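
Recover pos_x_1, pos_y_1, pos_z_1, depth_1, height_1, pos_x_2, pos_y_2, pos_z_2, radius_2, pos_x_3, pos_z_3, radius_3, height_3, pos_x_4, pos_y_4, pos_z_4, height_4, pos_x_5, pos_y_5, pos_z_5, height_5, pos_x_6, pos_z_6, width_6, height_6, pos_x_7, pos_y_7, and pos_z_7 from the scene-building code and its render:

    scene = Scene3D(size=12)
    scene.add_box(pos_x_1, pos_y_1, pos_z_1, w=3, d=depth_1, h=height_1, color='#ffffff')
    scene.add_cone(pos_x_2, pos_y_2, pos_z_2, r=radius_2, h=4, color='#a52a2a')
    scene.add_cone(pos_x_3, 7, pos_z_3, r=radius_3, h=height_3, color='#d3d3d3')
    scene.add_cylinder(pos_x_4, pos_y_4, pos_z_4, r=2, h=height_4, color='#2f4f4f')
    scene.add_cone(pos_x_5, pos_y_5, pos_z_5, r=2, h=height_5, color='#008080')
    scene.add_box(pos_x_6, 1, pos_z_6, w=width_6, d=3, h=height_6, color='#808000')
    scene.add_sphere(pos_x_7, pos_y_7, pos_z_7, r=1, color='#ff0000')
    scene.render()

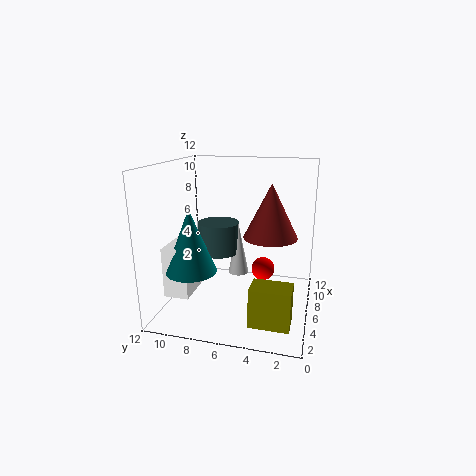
pos_x_1 = 2
pos_y_1 = 9
pos_z_1 = 2
depth_1 = 2
height_1 = 4
pos_x_2 = 4
pos_y_2 = 3
pos_z_2 = 7
radius_2 = 2
pos_x_3 = 10
pos_z_3 = 1
radius_3 = 1
height_3 = 5
pos_x_4 = 10
pos_y_4 = 9
pos_z_4 = 3
height_4 = 3
pos_x_5 = 3
pos_y_5 = 9
pos_z_5 = 4
height_5 = 5
pos_x_6 = 1
pos_z_6 = 1
width_6 = 2
height_6 = 3
pos_x_7 = 7
pos_y_7 = 4
pos_z_7 = 3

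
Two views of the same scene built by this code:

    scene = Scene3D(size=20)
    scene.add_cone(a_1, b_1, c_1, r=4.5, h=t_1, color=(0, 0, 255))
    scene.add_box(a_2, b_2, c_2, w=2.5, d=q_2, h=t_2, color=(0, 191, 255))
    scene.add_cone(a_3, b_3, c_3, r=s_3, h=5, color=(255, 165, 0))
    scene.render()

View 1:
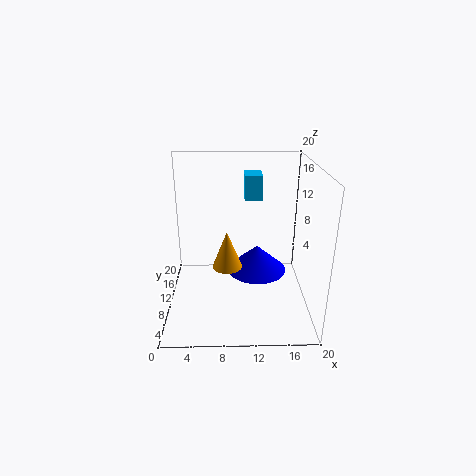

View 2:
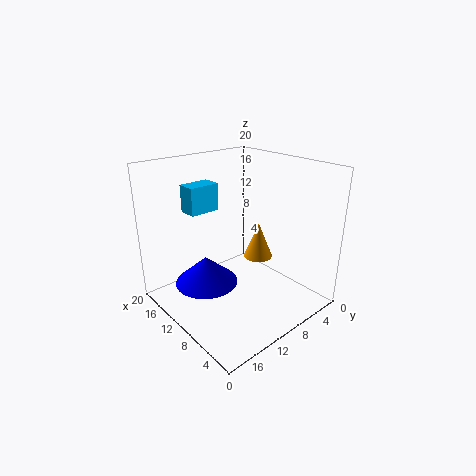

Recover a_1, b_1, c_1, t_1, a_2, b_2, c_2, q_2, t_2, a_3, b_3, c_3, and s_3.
a_1 = 13
b_1 = 13.5
c_1 = 3
t_1 = 4
a_2 = 11
b_2 = 12.5
c_2 = 14.5
q_2 = 4
t_2 = 3.5
a_3 = 8.5
b_3 = 7.5
c_3 = 7
s_3 = 2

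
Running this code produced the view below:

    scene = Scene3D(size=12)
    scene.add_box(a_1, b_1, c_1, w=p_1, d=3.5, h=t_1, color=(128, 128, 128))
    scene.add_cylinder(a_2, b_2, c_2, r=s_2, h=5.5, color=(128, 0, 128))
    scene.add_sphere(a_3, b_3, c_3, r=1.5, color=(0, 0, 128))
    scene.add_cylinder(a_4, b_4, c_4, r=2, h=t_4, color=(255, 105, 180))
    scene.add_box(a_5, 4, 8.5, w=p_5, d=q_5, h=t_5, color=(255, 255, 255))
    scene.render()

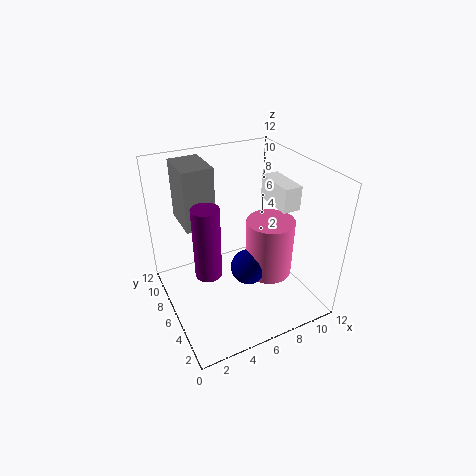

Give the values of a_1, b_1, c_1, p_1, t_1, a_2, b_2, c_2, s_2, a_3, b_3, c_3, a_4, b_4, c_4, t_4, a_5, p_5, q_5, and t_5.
a_1 = 2; b_1 = 7; c_1 = 7; p_1 = 2.5; t_1 = 5; a_2 = 2.5; b_2 = 4; c_2 = 5; s_2 = 1; a_3 = 6.5; b_3 = 5; c_3 = 3.5; a_4 = 8.5; b_4 = 5; c_4 = 2.5; t_4 = 5; a_5 = 9; p_5 = 1.5; q_5 = 3.5; t_5 = 2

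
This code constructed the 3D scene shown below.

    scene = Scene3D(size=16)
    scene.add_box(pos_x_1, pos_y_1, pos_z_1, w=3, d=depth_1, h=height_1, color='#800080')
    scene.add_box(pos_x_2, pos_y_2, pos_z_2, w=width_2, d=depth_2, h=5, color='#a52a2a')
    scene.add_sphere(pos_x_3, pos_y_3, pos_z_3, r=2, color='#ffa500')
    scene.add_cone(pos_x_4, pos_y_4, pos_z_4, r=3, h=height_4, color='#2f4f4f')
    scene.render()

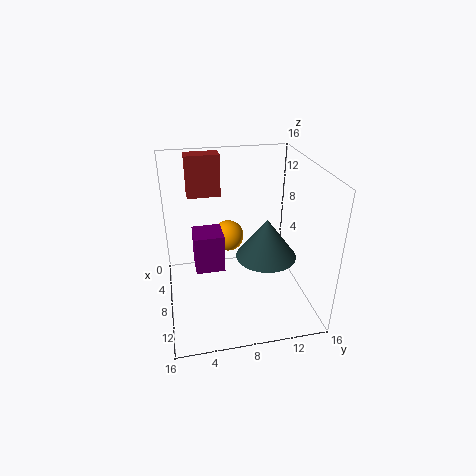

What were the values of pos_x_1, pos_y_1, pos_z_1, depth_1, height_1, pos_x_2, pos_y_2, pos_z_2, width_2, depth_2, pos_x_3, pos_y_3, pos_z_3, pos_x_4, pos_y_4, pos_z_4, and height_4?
pos_x_1 = 8; pos_y_1 = 3; pos_z_1 = 6; depth_1 = 3; height_1 = 4; pos_x_2 = 1; pos_y_2 = 3; pos_z_2 = 11; width_2 = 2; depth_2 = 4; pos_x_3 = 2; pos_y_3 = 8; pos_z_3 = 5; pos_x_4 = 12; pos_y_4 = 10; pos_z_4 = 8; height_4 = 4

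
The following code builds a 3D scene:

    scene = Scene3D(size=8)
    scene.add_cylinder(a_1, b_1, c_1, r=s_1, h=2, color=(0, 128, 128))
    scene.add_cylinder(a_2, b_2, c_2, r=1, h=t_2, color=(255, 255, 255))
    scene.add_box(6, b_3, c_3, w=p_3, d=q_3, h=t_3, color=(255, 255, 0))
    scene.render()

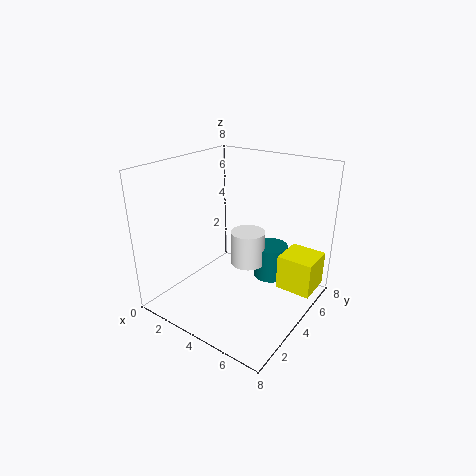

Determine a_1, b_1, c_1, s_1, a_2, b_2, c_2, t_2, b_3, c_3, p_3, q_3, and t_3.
a_1 = 5; b_1 = 6; c_1 = 1; s_1 = 1; a_2 = 4; b_2 = 5; c_2 = 2; t_2 = 2; b_3 = 5; c_3 = 1; p_3 = 2; q_3 = 2; t_3 = 2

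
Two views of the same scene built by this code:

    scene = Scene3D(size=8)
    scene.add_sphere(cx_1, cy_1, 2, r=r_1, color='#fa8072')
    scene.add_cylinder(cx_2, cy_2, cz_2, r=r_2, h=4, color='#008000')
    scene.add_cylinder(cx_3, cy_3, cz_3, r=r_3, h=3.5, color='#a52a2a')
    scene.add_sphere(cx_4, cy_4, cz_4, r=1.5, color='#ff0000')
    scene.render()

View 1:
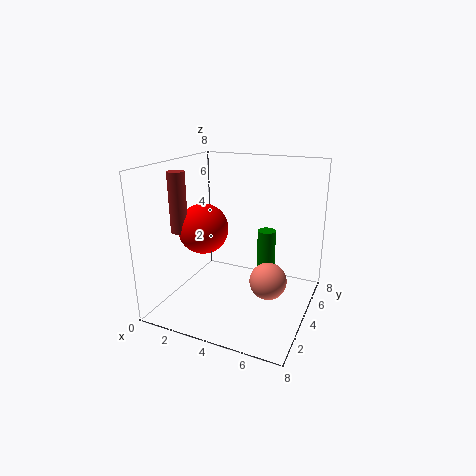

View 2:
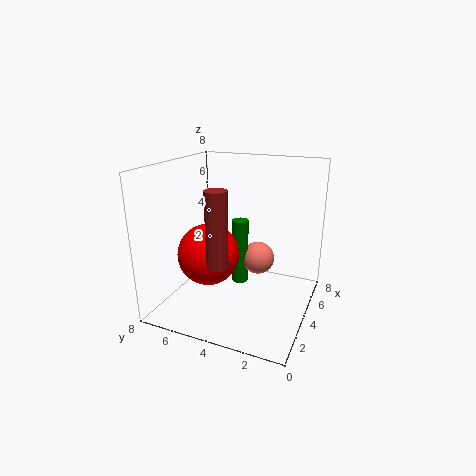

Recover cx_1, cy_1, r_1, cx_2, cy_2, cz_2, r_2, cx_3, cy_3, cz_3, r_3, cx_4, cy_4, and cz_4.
cx_1 = 6
cy_1 = 3.5
r_1 = 1
cx_2 = 5.5
cy_2 = 4.5
cz_2 = 0.5
r_2 = 0.5
cx_3 = 0.5
cy_3 = 3.5
cz_3 = 4
r_3 = 0.5
cx_4 = 1.5
cy_4 = 4.5
cz_4 = 4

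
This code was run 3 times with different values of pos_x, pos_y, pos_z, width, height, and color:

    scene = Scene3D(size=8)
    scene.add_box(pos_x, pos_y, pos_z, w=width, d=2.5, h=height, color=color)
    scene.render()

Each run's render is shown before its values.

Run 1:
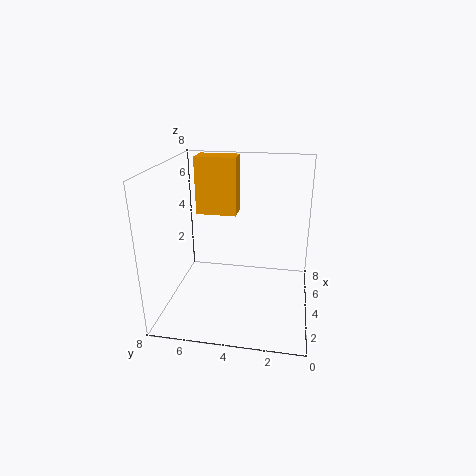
pos_x = 6; pos_y = 4.5; pos_z = 4.5; width = 1.5; height = 3.5; color = 'orange'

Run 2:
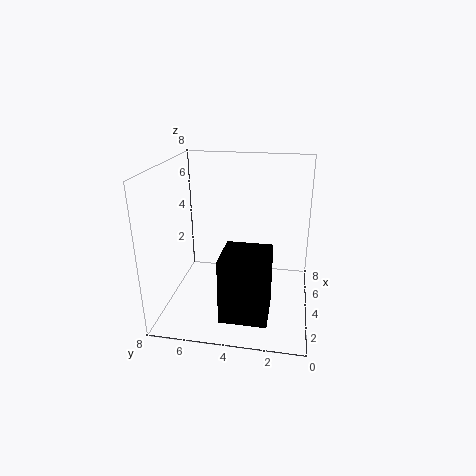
pos_x = 1; pos_y = 2; pos_z = 0.5; width = 2.5; height = 3.5; color = 'black'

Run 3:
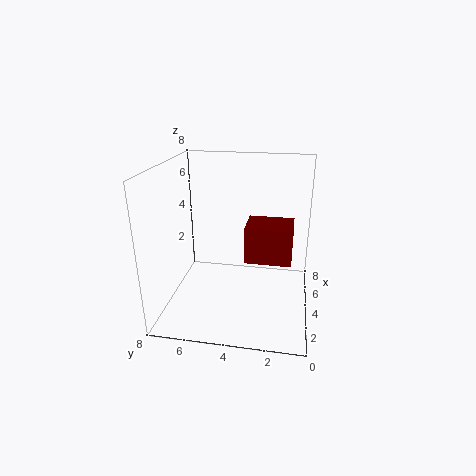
pos_x = 3; pos_y = 1; pos_z = 3; width = 2; height = 2; color = 'maroon'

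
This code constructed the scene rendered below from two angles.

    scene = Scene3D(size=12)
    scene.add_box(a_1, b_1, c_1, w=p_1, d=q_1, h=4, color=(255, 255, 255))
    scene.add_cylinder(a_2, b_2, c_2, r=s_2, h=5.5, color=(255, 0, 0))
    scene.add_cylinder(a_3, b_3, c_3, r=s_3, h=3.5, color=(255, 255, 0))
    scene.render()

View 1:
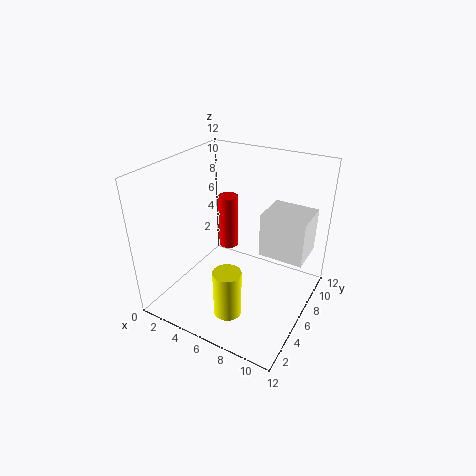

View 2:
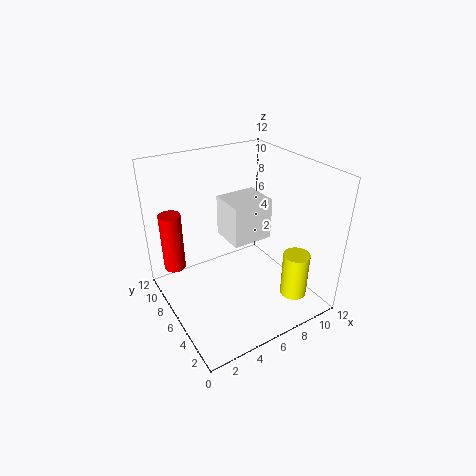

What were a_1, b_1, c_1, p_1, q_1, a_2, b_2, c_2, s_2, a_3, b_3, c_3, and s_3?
a_1 = 7, b_1 = 8, c_1 = 3.5, p_1 = 4, q_1 = 3.5, a_2 = 2, b_2 = 11, c_2 = 1.5, s_2 = 1, a_3 = 8, b_3 = 1, c_3 = 3, s_3 = 1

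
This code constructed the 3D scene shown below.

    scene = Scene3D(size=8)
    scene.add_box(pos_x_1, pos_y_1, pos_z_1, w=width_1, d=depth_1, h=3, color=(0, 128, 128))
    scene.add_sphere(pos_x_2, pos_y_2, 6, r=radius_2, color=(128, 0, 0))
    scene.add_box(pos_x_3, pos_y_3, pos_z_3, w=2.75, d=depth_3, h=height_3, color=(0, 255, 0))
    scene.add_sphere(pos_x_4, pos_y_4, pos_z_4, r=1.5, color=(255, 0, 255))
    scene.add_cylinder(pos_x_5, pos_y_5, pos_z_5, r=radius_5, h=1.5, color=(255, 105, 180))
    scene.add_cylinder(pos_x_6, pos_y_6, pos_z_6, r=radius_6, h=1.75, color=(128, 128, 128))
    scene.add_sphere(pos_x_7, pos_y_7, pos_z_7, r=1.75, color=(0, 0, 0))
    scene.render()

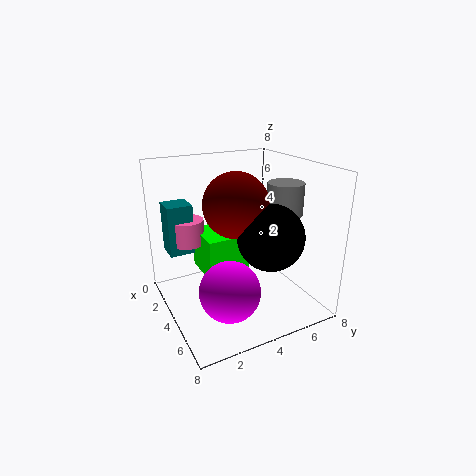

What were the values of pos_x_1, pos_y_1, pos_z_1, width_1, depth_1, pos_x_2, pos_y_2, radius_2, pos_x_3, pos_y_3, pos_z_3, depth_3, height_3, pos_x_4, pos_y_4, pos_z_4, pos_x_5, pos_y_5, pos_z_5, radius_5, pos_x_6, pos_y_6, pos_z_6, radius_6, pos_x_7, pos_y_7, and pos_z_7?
pos_x_1 = 0.25
pos_y_1 = 0.75
pos_z_1 = 2.5
width_1 = 1.5
depth_1 = 1.5
pos_x_2 = 4.25
pos_y_2 = 3.75
radius_2 = 1.75
pos_x_3 = 0.75
pos_y_3 = 2.5
pos_z_3 = 1.25
depth_3 = 2.5
height_3 = 2.5
pos_x_4 = 6.5
pos_y_4 = 2.25
pos_z_4 = 2.5
pos_x_5 = 1.25
pos_y_5 = 2
pos_z_5 = 3
radius_5 = 1
pos_x_6 = 4.75
pos_y_6 = 6.5
pos_z_6 = 5.25
radius_6 = 1
pos_x_7 = 5.75
pos_y_7 = 5
pos_z_7 = 4.5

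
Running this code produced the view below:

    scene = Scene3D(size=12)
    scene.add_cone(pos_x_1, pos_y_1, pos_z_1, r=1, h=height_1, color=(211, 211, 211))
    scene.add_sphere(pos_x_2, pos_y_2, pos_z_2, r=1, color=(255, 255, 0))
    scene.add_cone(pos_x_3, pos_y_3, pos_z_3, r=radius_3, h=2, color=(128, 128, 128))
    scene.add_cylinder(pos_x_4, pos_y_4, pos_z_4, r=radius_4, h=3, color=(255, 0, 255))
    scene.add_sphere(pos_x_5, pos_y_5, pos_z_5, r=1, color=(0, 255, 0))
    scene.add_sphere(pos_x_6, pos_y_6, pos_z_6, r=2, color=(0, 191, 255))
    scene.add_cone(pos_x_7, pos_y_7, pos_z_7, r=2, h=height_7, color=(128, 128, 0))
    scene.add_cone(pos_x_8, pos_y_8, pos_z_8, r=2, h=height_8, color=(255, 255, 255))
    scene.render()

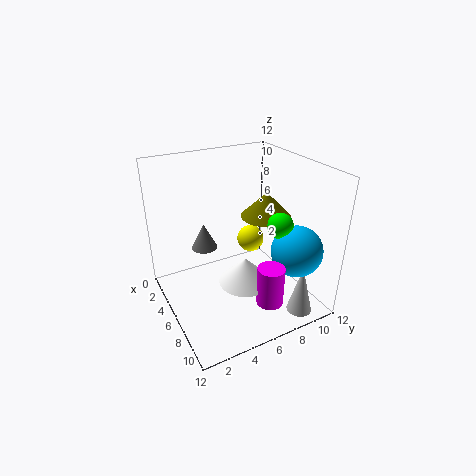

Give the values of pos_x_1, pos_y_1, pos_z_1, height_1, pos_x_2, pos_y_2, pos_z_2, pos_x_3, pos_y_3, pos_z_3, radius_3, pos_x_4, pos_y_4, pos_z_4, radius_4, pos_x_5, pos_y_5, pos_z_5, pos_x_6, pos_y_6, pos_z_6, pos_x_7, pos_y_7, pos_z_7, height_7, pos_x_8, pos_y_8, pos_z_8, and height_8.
pos_x_1 = 11
pos_y_1 = 9
pos_z_1 = 1
height_1 = 4
pos_x_2 = 8
pos_y_2 = 6
pos_z_2 = 7
pos_x_3 = 6
pos_y_3 = 3
pos_z_3 = 6
radius_3 = 1
pos_x_4 = 11
pos_y_4 = 6
pos_z_4 = 3
radius_4 = 1
pos_x_5 = 9
pos_y_5 = 8
pos_z_5 = 8
pos_x_6 = 10
pos_y_6 = 9
pos_z_6 = 6
pos_x_7 = 7
pos_y_7 = 8
pos_z_7 = 8
height_7 = 2
pos_x_8 = 9
pos_y_8 = 5
pos_z_8 = 4
height_8 = 2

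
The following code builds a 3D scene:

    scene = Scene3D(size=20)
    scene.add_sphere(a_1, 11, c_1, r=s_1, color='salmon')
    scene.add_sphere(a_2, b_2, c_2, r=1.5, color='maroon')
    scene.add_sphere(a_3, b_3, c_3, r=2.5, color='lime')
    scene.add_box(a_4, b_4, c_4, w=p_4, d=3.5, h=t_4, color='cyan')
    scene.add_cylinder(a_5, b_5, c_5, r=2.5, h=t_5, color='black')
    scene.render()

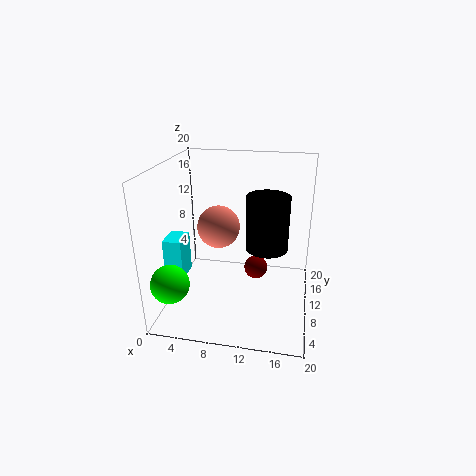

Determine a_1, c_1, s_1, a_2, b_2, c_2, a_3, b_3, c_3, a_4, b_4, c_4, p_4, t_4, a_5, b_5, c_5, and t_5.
a_1 = 7; c_1 = 11; s_1 = 3; a_2 = 13; b_2 = 7; c_2 = 7.5; a_3 = 2.5; b_3 = 3; c_3 = 6; a_4 = 1; b_4 = 5; c_4 = 5.5; p_4 = 2.5; t_4 = 5.5; a_5 = 14.5; b_5 = 5; c_5 = 11.5; t_5 = 6.5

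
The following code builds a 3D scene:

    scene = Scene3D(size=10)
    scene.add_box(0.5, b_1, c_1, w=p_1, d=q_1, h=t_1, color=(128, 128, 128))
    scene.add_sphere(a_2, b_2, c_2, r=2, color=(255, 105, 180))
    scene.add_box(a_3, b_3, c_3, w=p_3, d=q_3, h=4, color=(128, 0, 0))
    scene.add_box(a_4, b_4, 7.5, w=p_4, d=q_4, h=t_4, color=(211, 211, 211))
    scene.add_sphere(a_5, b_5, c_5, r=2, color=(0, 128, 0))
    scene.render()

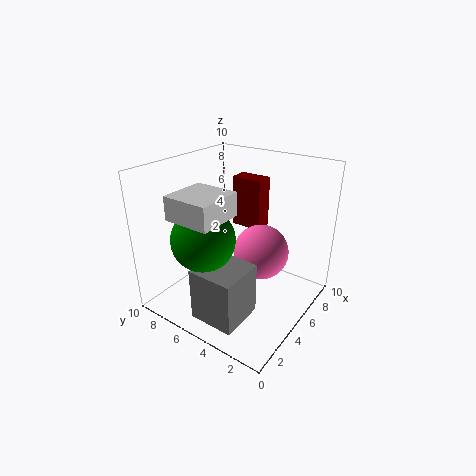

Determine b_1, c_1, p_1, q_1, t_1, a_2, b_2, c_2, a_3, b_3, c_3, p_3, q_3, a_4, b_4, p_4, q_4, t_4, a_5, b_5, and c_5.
b_1 = 2.5
c_1 = 1
p_1 = 3
q_1 = 3
t_1 = 3.5
a_2 = 6.5
b_2 = 4
c_2 = 3.5
a_3 = 8.5
b_3 = 5.5
c_3 = 4
p_3 = 1.5
q_3 = 2.5
a_4 = 0.5
b_4 = 4
p_4 = 3
q_4 = 3
t_4 = 1.5
a_5 = 2
b_5 = 5.5
c_5 = 6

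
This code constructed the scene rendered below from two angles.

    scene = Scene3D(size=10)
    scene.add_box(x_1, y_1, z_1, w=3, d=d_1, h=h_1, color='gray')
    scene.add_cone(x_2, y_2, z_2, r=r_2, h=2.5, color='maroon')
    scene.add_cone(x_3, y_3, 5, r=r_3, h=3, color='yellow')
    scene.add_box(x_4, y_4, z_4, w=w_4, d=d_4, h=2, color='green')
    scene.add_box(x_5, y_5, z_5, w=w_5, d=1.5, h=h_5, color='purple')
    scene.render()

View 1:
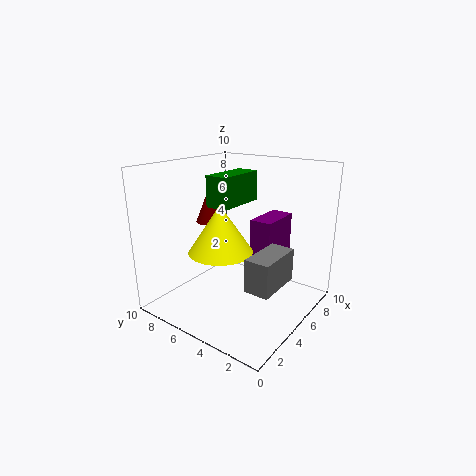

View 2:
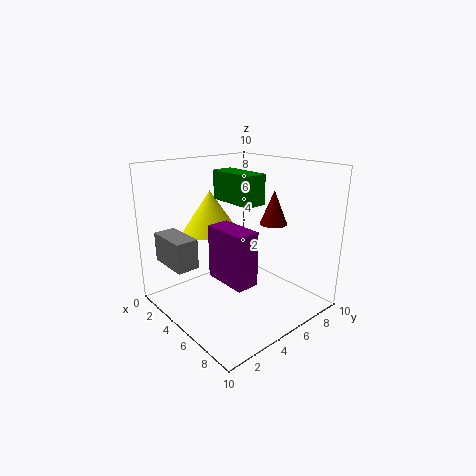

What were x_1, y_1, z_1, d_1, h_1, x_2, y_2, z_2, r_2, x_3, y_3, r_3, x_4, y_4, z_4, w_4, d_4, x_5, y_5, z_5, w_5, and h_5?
x_1 = 1.5
y_1 = 0.5
z_1 = 3.5
d_1 = 1.5
h_1 = 2
x_2 = 5.5
y_2 = 8
z_2 = 5.5
r_2 = 1
x_3 = 2.5
y_3 = 4.5
r_3 = 2
x_4 = 3
y_4 = 4.5
z_4 = 7.5
w_4 = 3.5
d_4 = 1.5
x_5 = 5
y_5 = 2.5
z_5 = 3
w_5 = 3
h_5 = 3.5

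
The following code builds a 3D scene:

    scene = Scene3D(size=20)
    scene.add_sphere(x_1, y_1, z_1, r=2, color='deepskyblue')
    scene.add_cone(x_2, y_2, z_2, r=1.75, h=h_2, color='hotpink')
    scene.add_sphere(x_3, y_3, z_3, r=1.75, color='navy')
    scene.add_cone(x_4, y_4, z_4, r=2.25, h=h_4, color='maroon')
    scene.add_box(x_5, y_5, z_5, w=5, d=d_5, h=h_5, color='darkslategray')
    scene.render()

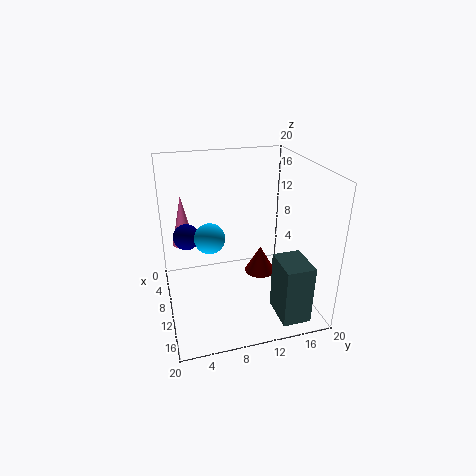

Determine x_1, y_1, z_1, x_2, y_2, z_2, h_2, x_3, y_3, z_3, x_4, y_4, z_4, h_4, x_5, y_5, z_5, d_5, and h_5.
x_1 = 11.5, y_1 = 5.75, z_1 = 11.25, x_2 = 2, y_2 = 3.25, z_2 = 6, h_2 = 8, x_3 = 9.25, y_3 = 3, z_3 = 10.75, x_4 = 9, y_4 = 13.75, z_4 = 3.5, h_4 = 4, x_5 = 14.25, y_5 = 13.5, z_5 = 1.25, d_5 = 3.75, h_5 = 8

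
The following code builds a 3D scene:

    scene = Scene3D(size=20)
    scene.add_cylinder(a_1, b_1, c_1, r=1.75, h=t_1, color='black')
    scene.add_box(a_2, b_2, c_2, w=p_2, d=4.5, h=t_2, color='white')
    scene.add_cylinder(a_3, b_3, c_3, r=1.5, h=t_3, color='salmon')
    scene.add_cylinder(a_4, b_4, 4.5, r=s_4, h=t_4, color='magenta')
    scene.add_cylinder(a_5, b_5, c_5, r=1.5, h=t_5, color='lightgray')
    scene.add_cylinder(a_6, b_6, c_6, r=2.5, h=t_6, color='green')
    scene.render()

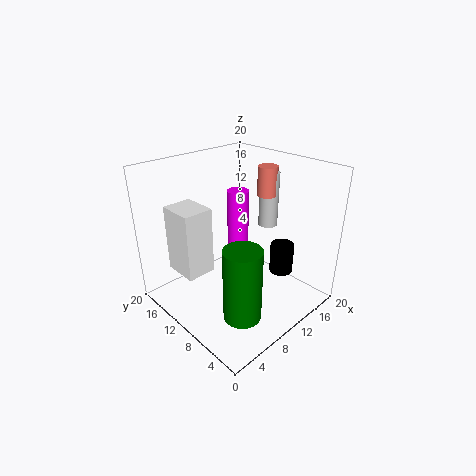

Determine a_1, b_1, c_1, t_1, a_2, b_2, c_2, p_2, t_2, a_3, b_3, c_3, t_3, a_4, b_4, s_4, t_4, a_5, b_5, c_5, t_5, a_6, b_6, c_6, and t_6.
a_1 = 16.25, b_1 = 7, c_1 = 3.25, t_1 = 4.5, a_2 = 1, b_2 = 9, c_2 = 7.75, p_2 = 3.75, t_2 = 8.5, a_3 = 17.75, b_3 = 11.75, c_3 = 13.75, t_3 = 4.5, a_4 = 16, b_4 = 16.25, s_4 = 1.75, t_4 = 9.25, a_5 = 18.25, b_5 = 11.75, c_5 = 8.75, t_5 = 8.5, a_6 = 6, b_6 = 5, c_6 = 1.75, t_6 = 10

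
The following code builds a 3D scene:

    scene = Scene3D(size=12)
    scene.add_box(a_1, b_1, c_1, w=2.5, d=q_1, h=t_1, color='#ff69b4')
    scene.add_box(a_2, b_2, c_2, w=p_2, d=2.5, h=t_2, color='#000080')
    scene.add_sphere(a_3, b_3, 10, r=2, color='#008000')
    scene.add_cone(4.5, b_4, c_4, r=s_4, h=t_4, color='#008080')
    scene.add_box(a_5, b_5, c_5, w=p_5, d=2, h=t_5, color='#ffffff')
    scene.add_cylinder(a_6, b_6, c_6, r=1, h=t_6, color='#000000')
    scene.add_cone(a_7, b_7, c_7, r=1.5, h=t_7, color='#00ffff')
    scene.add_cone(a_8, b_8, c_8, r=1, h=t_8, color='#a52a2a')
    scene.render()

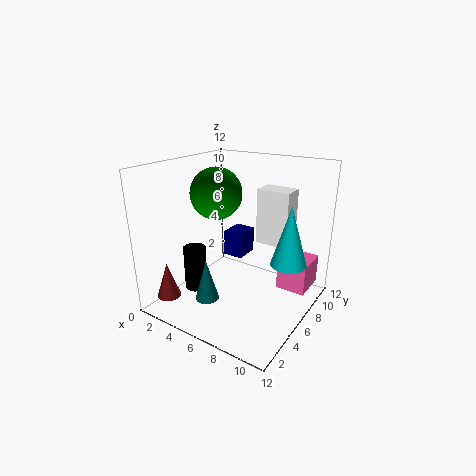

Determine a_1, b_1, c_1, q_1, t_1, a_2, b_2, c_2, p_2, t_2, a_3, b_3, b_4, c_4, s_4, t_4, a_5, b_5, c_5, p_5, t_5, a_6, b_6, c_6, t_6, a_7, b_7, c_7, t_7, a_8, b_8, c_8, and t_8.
a_1 = 9
b_1 = 7.5
c_1 = 1.5
q_1 = 3
t_1 = 2.5
a_2 = 2
b_2 = 9.5
c_2 = 2
p_2 = 2
t_2 = 2.5
a_3 = 5
b_3 = 4.5
b_4 = 3.5
c_4 = 1
s_4 = 1
t_4 = 3.5
a_5 = 6
b_5 = 9
c_5 = 4.5
p_5 = 3
t_5 = 5
a_6 = 2
b_6 = 5
c_6 = 0.5
t_6 = 4
a_7 = 10
b_7 = 7.5
c_7 = 4
t_7 = 5
a_8 = 1.5
b_8 = 2
c_8 = 1
t_8 = 3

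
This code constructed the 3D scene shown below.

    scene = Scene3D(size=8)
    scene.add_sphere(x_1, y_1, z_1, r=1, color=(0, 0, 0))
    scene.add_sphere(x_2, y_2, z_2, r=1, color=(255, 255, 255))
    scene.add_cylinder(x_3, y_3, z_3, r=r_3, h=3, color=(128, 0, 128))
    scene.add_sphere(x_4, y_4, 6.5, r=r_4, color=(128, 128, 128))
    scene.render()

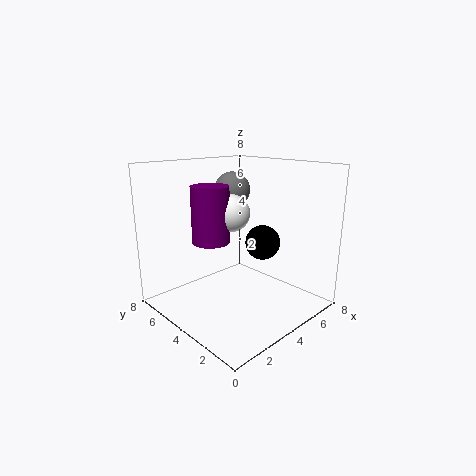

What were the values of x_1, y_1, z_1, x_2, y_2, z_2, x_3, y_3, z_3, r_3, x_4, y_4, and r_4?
x_1 = 5.5
y_1 = 3.5
z_1 = 3.5
x_2 = 3.5
y_2 = 4
z_2 = 5.5
x_3 = 2.5
y_3 = 4.5
z_3 = 4
r_3 = 1
x_4 = 4.5
y_4 = 5
r_4 = 1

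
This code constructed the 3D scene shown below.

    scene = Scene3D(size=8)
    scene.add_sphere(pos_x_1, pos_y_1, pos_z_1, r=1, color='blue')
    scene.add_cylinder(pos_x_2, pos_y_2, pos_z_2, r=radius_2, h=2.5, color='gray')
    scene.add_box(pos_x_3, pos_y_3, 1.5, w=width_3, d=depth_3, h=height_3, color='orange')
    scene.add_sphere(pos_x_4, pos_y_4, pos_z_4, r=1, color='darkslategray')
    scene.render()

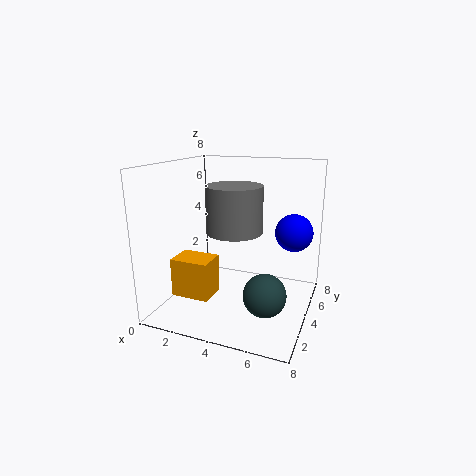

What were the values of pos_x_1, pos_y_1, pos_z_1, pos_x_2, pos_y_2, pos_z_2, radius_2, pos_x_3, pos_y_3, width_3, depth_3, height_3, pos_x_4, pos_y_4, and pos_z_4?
pos_x_1 = 7
pos_y_1 = 4.5
pos_z_1 = 4.5
pos_x_2 = 4
pos_y_2 = 3.5
pos_z_2 = 4.5
radius_2 = 1.5
pos_x_3 = 1.5
pos_y_3 = 1
width_3 = 2
depth_3 = 1.5
height_3 = 2
pos_x_4 = 6.5
pos_y_4 = 1
pos_z_4 = 2.5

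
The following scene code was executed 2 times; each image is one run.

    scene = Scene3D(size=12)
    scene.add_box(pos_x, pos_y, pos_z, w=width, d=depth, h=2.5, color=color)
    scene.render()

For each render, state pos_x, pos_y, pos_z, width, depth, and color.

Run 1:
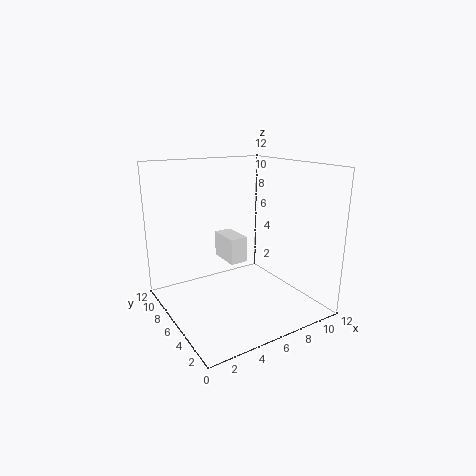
pos_x = 7, pos_y = 8.75, pos_z = 2.25, width = 1.75, depth = 3.25, color = 'white'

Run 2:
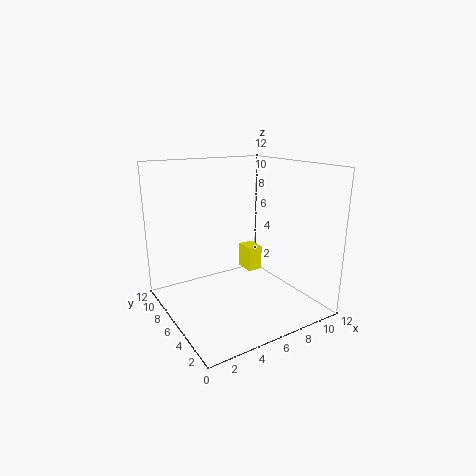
pos_x = 9.75, pos_y = 9.75, pos_z = 0.5, width = 1.5, depth = 2, color = 'yellow'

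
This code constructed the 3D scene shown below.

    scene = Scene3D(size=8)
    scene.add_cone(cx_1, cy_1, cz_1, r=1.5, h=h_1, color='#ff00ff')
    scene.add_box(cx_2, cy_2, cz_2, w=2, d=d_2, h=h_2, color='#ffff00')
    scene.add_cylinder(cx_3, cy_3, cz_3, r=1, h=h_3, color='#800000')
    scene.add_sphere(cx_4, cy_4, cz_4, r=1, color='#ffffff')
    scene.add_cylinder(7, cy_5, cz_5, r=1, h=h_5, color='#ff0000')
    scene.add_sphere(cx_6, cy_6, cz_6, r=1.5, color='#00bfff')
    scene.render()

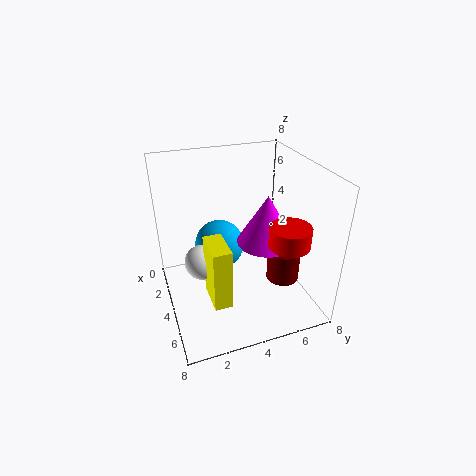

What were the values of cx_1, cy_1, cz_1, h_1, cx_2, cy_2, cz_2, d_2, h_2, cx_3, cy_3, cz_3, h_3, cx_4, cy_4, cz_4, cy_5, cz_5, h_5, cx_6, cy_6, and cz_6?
cx_1 = 5.5, cy_1 = 5, cz_1 = 4.5, h_1 = 2.5, cx_2 = 4, cy_2 = 2, cz_2 = 1, d_2 = 1, h_2 = 3.5, cx_3 = 4, cy_3 = 7, cz_3 = 0.5, h_3 = 2, cx_4 = 3.5, cy_4 = 2, cz_4 = 2.5, cy_5 = 5.5, cz_5 = 5, h_5 = 1, cx_6 = 2, cy_6 = 3.5, cz_6 = 2.5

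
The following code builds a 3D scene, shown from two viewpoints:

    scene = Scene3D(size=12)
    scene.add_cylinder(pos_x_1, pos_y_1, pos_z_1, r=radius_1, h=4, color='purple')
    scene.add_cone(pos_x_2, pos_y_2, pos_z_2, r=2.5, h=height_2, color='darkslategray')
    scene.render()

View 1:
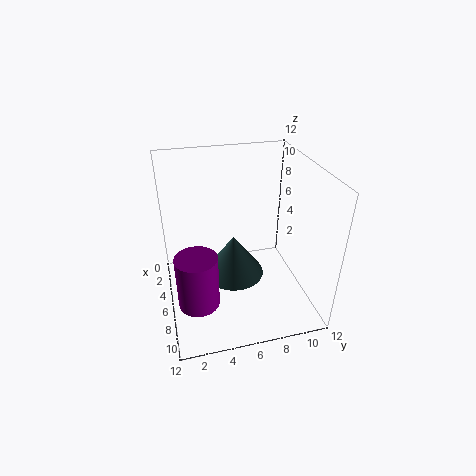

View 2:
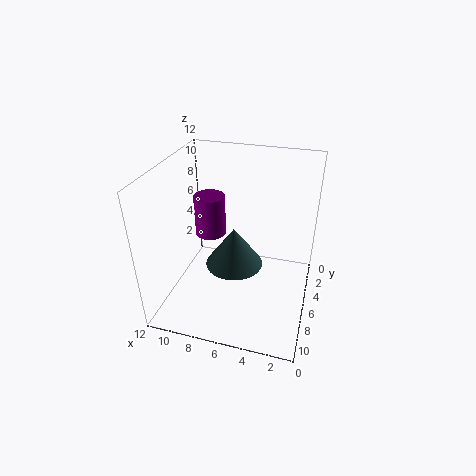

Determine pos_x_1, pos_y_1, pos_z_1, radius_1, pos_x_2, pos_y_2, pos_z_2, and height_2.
pos_x_1 = 10; pos_y_1 = 2; pos_z_1 = 3.5; radius_1 = 1.5; pos_x_2 = 6.5; pos_y_2 = 5.5; pos_z_2 = 3; height_2 = 3.5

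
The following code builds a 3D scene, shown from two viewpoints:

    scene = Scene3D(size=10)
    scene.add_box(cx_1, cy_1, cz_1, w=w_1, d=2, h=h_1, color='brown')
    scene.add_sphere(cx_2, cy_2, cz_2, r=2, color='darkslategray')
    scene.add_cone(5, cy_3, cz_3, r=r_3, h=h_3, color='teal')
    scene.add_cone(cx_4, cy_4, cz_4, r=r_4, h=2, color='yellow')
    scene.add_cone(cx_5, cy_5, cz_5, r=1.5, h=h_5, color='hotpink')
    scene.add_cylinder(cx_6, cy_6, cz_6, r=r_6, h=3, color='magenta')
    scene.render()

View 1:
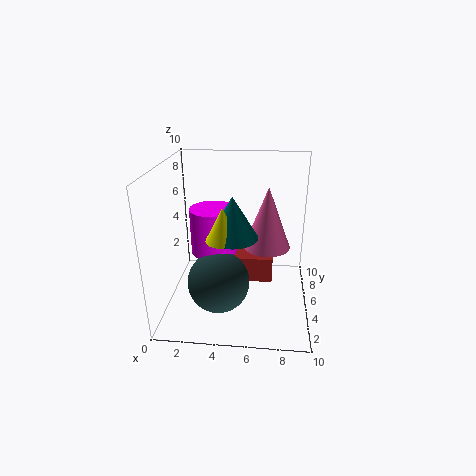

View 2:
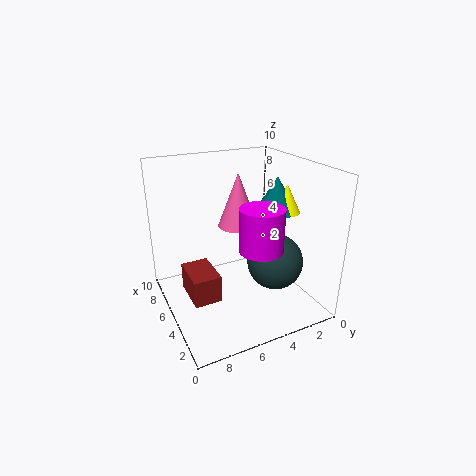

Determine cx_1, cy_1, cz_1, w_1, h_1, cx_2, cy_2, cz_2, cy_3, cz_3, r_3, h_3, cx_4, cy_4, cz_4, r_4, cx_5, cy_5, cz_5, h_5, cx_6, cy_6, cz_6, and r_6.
cx_1 = 4.5; cy_1 = 6.5; cz_1 = 0.5; w_1 = 3; h_1 = 2; cx_2 = 4; cy_2 = 2.5; cz_2 = 3; cy_3 = 2; cz_3 = 6.5; r_3 = 1.5; h_3 = 2.5; cx_4 = 4.5; cy_4 = 1.5; cz_4 = 6.5; r_4 = 1; cx_5 = 7; cy_5 = 4; cz_5 = 5; h_5 = 4; cx_6 = 3.5; cy_6 = 4; cz_6 = 4.5; r_6 = 1.5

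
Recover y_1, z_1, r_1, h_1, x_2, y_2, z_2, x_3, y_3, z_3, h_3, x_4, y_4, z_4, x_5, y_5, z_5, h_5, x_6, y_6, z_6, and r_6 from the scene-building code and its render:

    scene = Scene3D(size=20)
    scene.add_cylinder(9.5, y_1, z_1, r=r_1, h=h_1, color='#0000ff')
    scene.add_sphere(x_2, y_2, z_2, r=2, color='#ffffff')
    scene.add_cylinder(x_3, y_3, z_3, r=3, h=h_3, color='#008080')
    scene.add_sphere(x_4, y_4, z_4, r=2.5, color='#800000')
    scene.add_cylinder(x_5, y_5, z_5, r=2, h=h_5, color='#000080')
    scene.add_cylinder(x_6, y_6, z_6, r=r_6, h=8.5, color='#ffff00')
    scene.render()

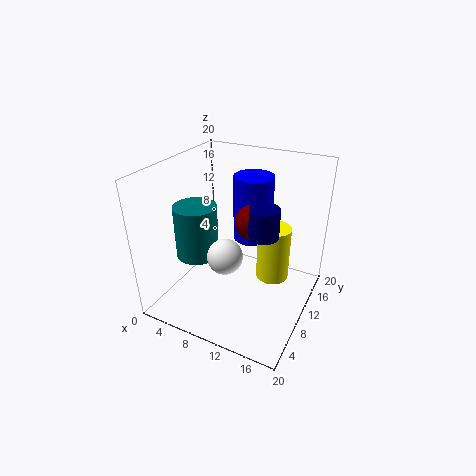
y_1 = 16
z_1 = 7
r_1 = 3
h_1 = 10
x_2 = 12.5
y_2 = 2
z_2 = 12.5
x_3 = 4.5
y_3 = 8
z_3 = 7
h_3 = 7.5
x_4 = 11
y_4 = 12.5
z_4 = 11.5
x_5 = 14
y_5 = 9.5
z_5 = 11.5
h_5 = 4
x_6 = 13.5
y_6 = 15
z_6 = 1.5
r_6 = 2.5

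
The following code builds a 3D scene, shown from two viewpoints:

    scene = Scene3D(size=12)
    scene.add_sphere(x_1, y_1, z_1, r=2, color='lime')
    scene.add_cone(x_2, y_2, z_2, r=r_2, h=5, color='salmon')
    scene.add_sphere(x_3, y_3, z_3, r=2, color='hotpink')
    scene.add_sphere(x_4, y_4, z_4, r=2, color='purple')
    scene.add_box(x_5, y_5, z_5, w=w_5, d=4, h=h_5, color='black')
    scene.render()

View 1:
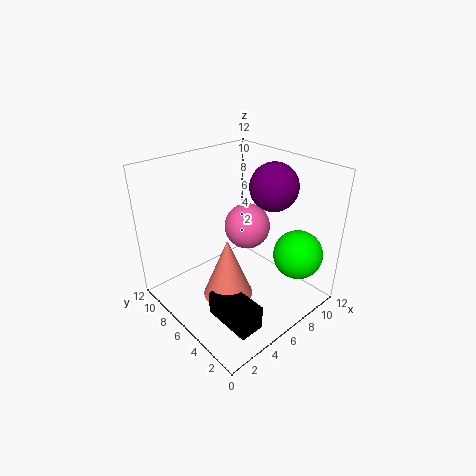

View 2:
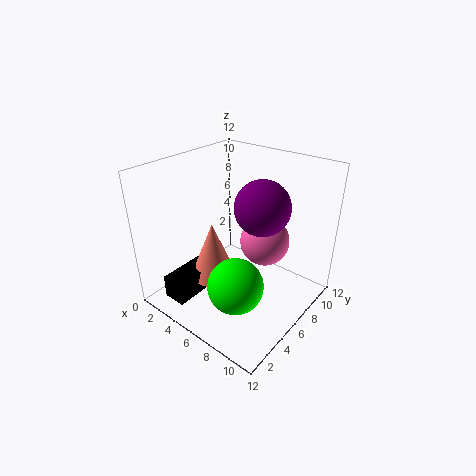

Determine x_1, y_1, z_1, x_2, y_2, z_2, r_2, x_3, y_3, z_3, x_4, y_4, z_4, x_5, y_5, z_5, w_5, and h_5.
x_1 = 9
y_1 = 2
z_1 = 5
x_2 = 4
y_2 = 5
z_2 = 2
r_2 = 2
x_3 = 8
y_3 = 7
z_3 = 6
x_4 = 9
y_4 = 5
z_4 = 10
x_5 = 2
y_5 = 1
z_5 = 1
w_5 = 2
h_5 = 2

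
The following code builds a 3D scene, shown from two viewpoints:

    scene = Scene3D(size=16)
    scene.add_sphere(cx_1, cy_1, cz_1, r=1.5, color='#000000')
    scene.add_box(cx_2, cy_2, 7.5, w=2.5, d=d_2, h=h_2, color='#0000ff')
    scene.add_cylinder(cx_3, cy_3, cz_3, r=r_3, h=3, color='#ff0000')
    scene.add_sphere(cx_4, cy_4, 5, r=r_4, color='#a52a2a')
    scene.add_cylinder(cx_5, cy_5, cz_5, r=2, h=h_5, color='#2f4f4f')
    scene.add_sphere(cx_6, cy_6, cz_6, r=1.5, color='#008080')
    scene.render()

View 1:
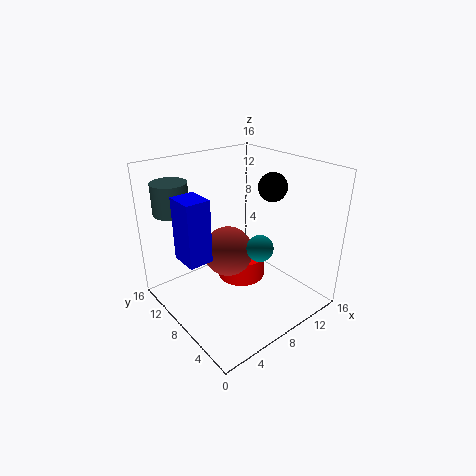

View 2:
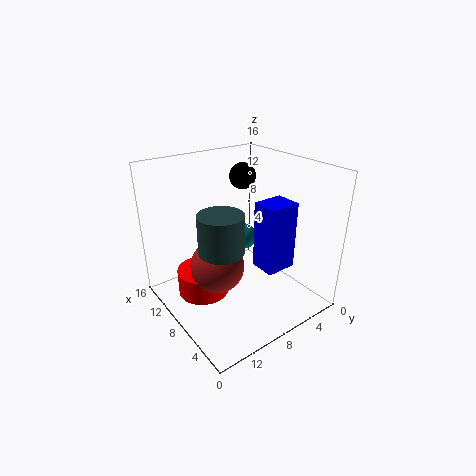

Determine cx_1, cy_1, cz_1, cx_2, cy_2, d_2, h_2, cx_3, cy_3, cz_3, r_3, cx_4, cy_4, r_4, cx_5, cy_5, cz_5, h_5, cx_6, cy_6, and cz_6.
cx_1 = 10.5; cy_1 = 5.5; cz_1 = 14; cx_2 = 1; cy_2 = 6.5; d_2 = 3; h_2 = 6.5; cx_3 = 11; cy_3 = 11; cz_3 = 0.5; r_3 = 3; cx_4 = 8.5; cy_4 = 10.5; r_4 = 3; cx_5 = 3; cy_5 = 13.5; cz_5 = 10.5; h_5 = 3.5; cx_6 = 9.5; cy_6 = 6; cz_6 = 7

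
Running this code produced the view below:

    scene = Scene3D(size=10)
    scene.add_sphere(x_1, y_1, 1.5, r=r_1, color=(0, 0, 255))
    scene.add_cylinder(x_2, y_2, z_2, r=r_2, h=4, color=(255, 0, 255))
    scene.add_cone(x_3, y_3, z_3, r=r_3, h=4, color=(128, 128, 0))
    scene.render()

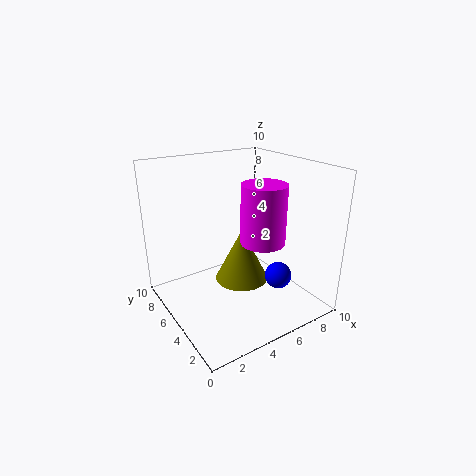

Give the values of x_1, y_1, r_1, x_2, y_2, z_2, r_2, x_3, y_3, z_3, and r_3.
x_1 = 8; y_1 = 4; r_1 = 1; x_2 = 6; y_2 = 3.5; z_2 = 5; r_2 = 1.5; x_3 = 6; y_3 = 6; z_3 = 1; r_3 = 2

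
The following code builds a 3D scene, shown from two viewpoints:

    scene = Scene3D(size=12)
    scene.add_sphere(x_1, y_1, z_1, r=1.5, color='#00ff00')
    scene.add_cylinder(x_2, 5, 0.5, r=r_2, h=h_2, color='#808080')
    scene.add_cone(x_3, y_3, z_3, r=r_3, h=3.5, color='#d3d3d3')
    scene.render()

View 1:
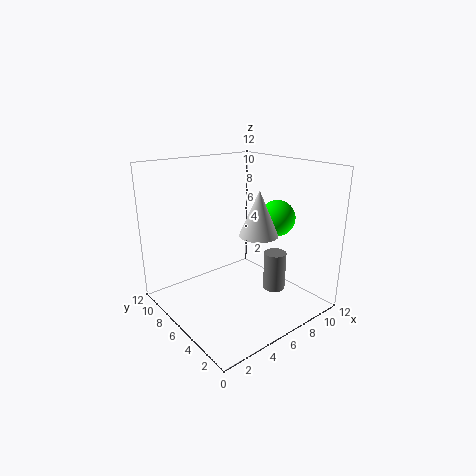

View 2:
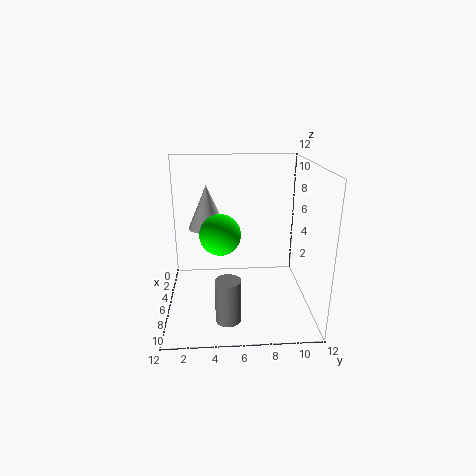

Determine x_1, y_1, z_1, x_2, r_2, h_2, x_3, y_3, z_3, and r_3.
x_1 = 9, y_1 = 4.5, z_1 = 7.5, x_2 = 9.5, r_2 = 1, h_2 = 3.5, x_3 = 6, y_3 = 3.5, z_3 = 7, r_3 = 1.5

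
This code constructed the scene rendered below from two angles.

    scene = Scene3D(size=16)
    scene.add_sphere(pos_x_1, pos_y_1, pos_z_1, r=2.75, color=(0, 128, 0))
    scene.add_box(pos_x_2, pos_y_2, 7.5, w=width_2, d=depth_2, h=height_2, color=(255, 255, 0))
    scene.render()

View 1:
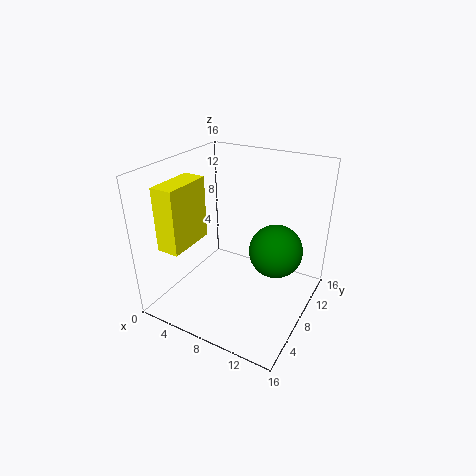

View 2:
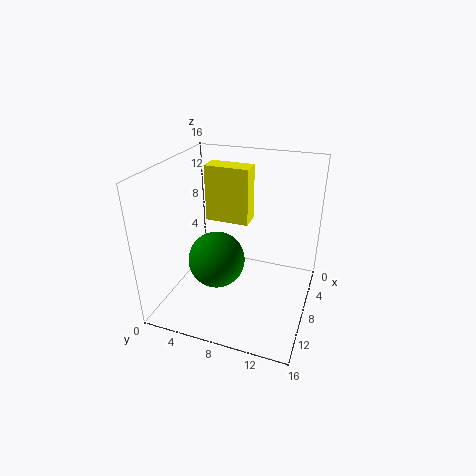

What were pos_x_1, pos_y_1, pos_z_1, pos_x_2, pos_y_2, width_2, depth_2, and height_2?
pos_x_1 = 12.75
pos_y_1 = 7.5
pos_z_1 = 8
pos_x_2 = 1.5
pos_y_2 = 2.25
width_2 = 2.5
depth_2 = 5.5
height_2 = 7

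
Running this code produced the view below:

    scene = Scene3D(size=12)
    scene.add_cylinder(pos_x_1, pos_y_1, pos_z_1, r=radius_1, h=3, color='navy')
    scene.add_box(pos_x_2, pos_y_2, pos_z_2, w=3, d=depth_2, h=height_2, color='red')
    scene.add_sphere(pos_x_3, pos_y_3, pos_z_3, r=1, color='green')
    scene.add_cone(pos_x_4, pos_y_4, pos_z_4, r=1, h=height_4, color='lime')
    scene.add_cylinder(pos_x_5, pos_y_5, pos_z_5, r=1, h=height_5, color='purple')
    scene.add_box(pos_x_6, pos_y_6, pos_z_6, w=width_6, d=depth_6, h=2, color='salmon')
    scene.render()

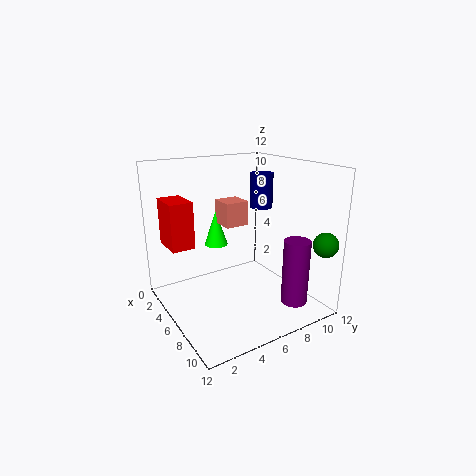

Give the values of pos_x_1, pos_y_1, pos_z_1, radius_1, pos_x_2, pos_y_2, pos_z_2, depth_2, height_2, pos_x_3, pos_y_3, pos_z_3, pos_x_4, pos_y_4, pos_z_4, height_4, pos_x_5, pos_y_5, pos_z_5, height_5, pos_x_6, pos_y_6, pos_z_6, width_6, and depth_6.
pos_x_1 = 5, pos_y_1 = 9, pos_z_1 = 8, radius_1 = 1, pos_x_2 = 1, pos_y_2 = 1, pos_z_2 = 5, depth_2 = 2, height_2 = 4, pos_x_3 = 11, pos_y_3 = 11, pos_z_3 = 6, pos_x_4 = 4, pos_y_4 = 5, pos_z_4 = 5, height_4 = 3, pos_x_5 = 11, pos_y_5 = 8, pos_z_5 = 2, height_5 = 5, pos_x_6 = 4, pos_y_6 = 5, pos_z_6 = 7, width_6 = 2, depth_6 = 2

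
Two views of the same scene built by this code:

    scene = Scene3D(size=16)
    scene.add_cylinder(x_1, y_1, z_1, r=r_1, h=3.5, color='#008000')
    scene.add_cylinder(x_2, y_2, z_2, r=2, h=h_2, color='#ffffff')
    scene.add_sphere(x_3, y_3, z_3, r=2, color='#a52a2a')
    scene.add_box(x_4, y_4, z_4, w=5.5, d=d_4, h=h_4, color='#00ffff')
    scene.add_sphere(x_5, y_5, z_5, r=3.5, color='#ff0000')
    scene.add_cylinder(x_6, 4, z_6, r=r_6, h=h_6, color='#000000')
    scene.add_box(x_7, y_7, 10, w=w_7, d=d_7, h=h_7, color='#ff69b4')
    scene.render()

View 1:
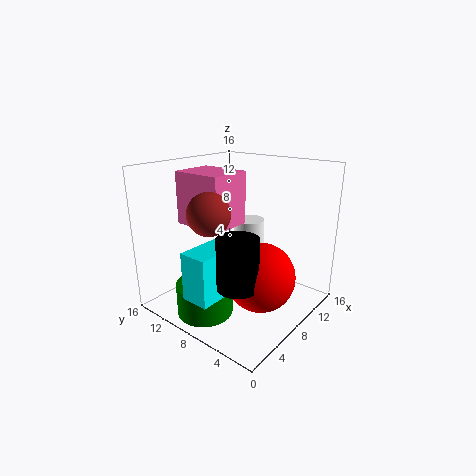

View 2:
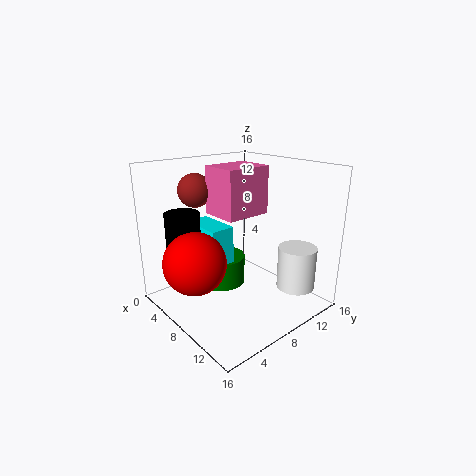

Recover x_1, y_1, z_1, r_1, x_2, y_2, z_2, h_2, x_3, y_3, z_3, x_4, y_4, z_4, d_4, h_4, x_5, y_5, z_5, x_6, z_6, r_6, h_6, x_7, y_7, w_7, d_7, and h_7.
x_1 = 3.5; y_1 = 9; z_1 = 0.5; r_1 = 3; x_2 = 14; y_2 = 11; z_2 = 3.5; h_2 = 4.5; x_3 = 2; y_3 = 6.5; z_3 = 12.5; x_4 = 0.5; y_4 = 6; z_4 = 3.5; d_4 = 3; h_4 = 5; x_5 = 6; y_5 = 3.5; z_5 = 5.5; x_6 = 3; z_6 = 5.5; r_6 = 2; h_6 = 5; x_7 = 3.5; y_7 = 7; w_7 = 4.5; d_7 = 5.5; h_7 = 5.5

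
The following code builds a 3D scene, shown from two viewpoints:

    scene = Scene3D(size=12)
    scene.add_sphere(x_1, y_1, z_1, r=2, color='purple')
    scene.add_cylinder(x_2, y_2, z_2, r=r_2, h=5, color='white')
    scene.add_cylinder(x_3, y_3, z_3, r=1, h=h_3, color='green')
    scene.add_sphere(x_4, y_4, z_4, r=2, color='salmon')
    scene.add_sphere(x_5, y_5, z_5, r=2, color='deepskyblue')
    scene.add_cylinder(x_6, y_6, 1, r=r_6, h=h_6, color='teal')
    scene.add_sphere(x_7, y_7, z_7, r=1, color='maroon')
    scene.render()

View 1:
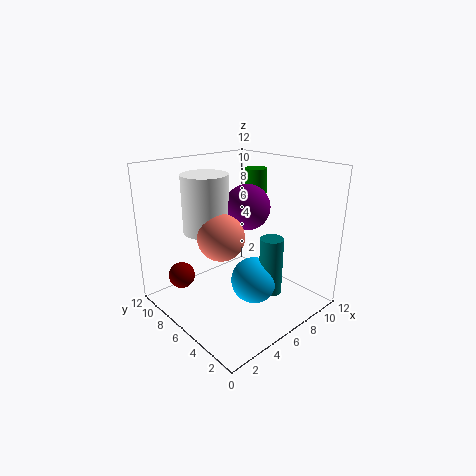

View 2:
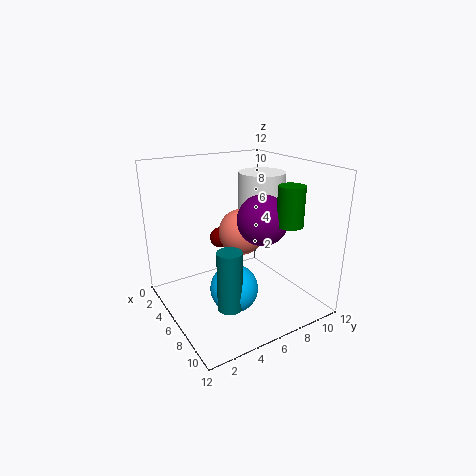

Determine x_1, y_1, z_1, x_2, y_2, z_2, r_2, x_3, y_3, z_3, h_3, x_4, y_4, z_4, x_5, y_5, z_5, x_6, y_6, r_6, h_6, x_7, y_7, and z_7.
x_1 = 8, y_1 = 7, z_1 = 8, x_2 = 5, y_2 = 9, z_2 = 6, r_2 = 2, x_3 = 10, y_3 = 8, z_3 = 8, h_3 = 3, x_4 = 5, y_4 = 7, z_4 = 6, x_5 = 7, y_5 = 5, z_5 = 2, x_6 = 8, y_6 = 4, r_6 = 1, h_6 = 5, x_7 = 1, y_7 = 7, z_7 = 4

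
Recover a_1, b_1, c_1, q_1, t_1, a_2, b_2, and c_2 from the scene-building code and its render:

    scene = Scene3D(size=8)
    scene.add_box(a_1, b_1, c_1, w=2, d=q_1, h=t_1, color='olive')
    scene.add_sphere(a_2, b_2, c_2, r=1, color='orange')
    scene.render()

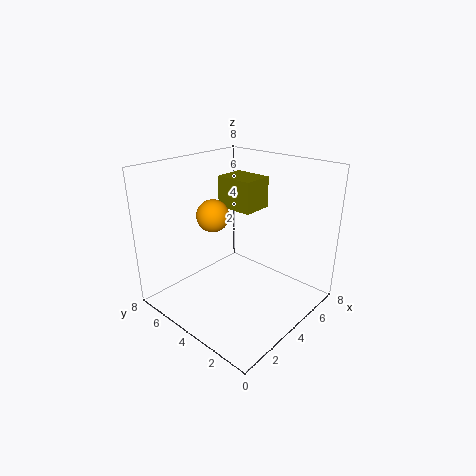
a_1 = 6
b_1 = 5
c_1 = 4.5
q_1 = 2.5
t_1 = 2
a_2 = 4.5
b_2 = 6.5
c_2 = 4.5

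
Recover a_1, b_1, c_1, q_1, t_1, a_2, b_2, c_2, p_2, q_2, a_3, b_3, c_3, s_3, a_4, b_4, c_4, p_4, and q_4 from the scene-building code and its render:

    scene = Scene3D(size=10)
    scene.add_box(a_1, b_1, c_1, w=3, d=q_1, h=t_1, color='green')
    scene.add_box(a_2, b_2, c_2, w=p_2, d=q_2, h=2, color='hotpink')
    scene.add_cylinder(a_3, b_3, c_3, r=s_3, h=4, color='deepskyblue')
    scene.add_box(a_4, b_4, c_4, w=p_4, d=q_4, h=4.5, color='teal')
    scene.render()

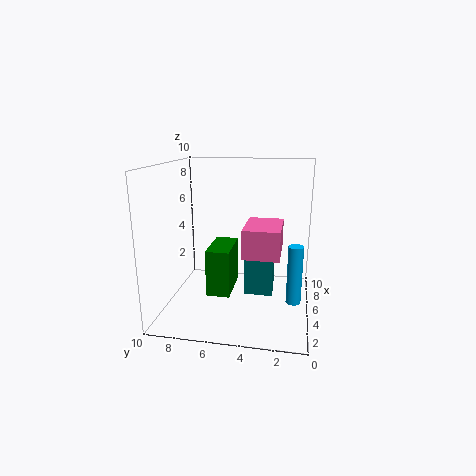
a_1 = 2, b_1 = 5, c_1 = 2, q_1 = 1.5, t_1 = 3, a_2 = 3.5, b_2 = 2, c_2 = 4, p_2 = 3.5, q_2 = 2.5, a_3 = 4, b_3 = 1, c_3 = 1, s_3 = 0.5, a_4 = 4.5, b_4 = 2.5, c_4 = 1, p_4 = 1.5, q_4 = 2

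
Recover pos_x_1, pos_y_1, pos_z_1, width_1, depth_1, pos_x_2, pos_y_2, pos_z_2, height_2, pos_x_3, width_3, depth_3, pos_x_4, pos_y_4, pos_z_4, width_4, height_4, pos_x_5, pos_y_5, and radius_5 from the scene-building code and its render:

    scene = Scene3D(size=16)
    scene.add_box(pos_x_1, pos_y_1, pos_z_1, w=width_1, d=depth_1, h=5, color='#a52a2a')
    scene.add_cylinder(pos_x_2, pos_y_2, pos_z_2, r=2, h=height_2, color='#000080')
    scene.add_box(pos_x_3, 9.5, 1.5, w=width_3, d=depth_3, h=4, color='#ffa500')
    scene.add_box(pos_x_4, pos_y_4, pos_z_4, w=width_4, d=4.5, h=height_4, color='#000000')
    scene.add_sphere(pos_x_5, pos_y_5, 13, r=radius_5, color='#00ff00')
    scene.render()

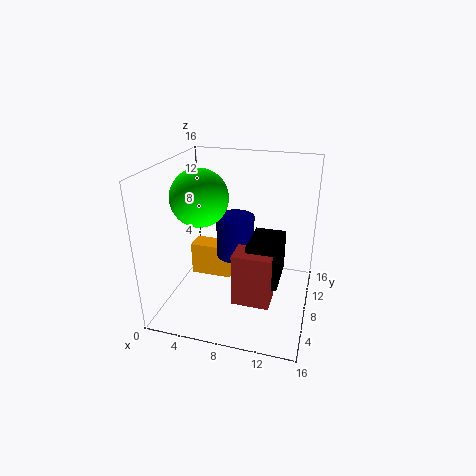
pos_x_1 = 9.5; pos_y_1 = 0.5; pos_z_1 = 5; width_1 = 3.5; depth_1 = 2.5; pos_x_2 = 8; pos_y_2 = 7; pos_z_2 = 6.5; height_2 = 4.5; pos_x_3 = 1.5; width_3 = 5; depth_3 = 2.5; pos_x_4 = 10.5; pos_y_4 = 1.5; pos_z_4 = 6.5; width_4 = 3; height_4 = 4; pos_x_5 = 4.5; pos_y_5 = 6; radius_5 = 3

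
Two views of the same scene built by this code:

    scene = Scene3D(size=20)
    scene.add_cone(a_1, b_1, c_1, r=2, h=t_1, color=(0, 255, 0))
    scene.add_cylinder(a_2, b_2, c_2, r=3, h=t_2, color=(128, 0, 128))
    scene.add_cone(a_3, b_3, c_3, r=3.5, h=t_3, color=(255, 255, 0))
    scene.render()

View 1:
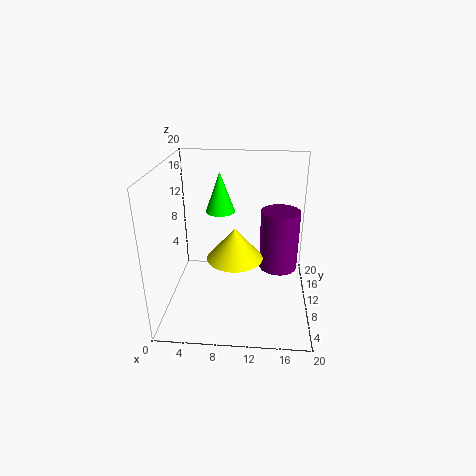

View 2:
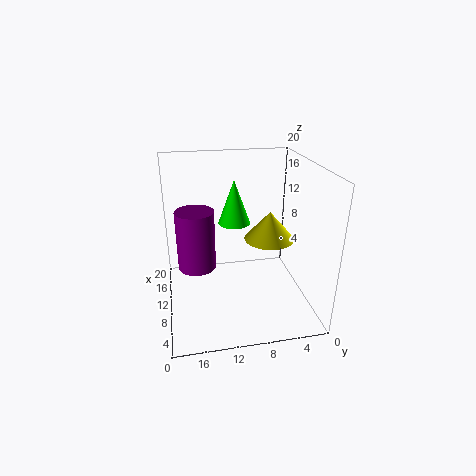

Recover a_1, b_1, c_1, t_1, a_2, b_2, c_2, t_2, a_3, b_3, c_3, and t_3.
a_1 = 7.5; b_1 = 11; c_1 = 13.5; t_1 = 5.5; a_2 = 16; b_2 = 15.5; c_2 = 2.5; t_2 = 9.5; a_3 = 10; b_3 = 5.5; c_3 = 9.5; t_3 = 4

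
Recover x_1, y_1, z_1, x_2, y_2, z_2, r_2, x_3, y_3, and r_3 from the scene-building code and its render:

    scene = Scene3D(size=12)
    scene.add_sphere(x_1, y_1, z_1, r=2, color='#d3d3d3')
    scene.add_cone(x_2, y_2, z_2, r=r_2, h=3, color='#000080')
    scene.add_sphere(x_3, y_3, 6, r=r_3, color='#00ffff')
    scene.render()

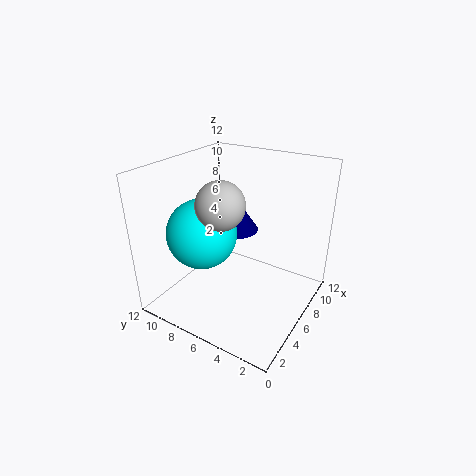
x_1 = 5, y_1 = 7, z_1 = 9, x_2 = 9, y_2 = 8, z_2 = 5, r_2 = 2, x_3 = 5, y_3 = 9, r_3 = 3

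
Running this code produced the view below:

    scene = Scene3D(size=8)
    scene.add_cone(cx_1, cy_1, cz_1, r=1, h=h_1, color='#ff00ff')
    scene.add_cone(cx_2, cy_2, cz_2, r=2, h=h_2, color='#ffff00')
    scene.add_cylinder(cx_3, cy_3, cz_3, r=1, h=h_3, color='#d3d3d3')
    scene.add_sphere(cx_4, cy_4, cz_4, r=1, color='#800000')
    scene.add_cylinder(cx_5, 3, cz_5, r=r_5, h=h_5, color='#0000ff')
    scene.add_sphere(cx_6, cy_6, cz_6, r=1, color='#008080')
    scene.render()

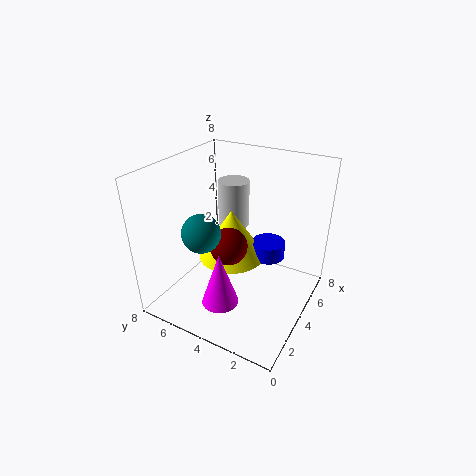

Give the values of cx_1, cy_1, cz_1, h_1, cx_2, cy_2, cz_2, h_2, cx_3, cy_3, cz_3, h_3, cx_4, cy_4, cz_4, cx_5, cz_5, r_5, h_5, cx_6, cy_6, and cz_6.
cx_1 = 2
cy_1 = 4
cz_1 = 1
h_1 = 3
cx_2 = 5
cy_2 = 5
cz_2 = 2
h_2 = 3
cx_3 = 7
cy_3 = 6
cz_3 = 3
h_3 = 3
cx_4 = 3
cy_4 = 4
cz_4 = 4
cx_5 = 6
cz_5 = 2
r_5 = 1
h_5 = 1
cx_6 = 2
cy_6 = 5
cz_6 = 5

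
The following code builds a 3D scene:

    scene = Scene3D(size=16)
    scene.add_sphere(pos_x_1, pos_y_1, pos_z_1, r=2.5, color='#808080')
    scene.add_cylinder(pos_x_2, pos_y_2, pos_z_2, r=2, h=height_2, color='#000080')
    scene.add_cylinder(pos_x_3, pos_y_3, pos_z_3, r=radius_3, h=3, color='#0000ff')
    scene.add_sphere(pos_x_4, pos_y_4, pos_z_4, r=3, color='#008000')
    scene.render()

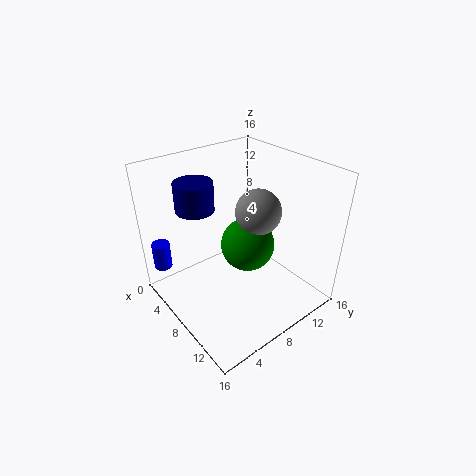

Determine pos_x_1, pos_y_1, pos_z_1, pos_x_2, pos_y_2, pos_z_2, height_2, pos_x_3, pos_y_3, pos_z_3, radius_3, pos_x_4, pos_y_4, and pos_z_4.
pos_x_1 = 9, pos_y_1 = 10, pos_z_1 = 11, pos_x_2 = 6, pos_y_2 = 4, pos_z_2 = 12, height_2 = 3, pos_x_3 = 3, pos_y_3 = 1, pos_z_3 = 4.5, radius_3 = 1, pos_x_4 = 8.5, pos_y_4 = 9, pos_z_4 = 7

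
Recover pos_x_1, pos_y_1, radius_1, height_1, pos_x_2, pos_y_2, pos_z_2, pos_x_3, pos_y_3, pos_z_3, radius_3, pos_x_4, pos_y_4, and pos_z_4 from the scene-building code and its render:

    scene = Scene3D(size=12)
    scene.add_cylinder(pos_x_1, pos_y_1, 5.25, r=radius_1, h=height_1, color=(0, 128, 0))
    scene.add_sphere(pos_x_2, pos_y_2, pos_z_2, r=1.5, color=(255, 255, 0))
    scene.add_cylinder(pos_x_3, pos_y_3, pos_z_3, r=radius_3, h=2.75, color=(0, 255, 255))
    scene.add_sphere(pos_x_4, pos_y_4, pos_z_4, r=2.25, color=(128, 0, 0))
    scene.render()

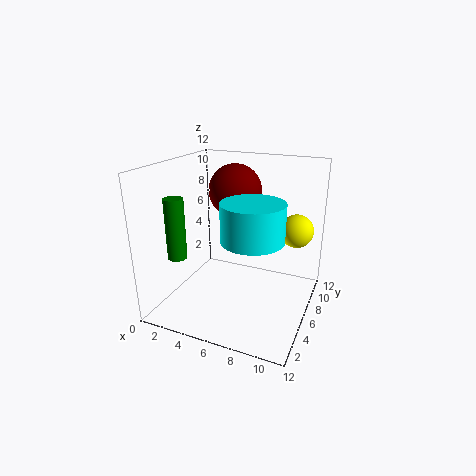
pos_x_1 = 2.5
pos_y_1 = 2.25
radius_1 = 0.75
height_1 = 4.75
pos_x_2 = 10
pos_y_2 = 10
pos_z_2 = 5.75
pos_x_3 = 8.5
pos_y_3 = 2.75
pos_z_3 = 7.5
radius_3 = 2.25
pos_x_4 = 5
pos_y_4 = 7.75
pos_z_4 = 9.5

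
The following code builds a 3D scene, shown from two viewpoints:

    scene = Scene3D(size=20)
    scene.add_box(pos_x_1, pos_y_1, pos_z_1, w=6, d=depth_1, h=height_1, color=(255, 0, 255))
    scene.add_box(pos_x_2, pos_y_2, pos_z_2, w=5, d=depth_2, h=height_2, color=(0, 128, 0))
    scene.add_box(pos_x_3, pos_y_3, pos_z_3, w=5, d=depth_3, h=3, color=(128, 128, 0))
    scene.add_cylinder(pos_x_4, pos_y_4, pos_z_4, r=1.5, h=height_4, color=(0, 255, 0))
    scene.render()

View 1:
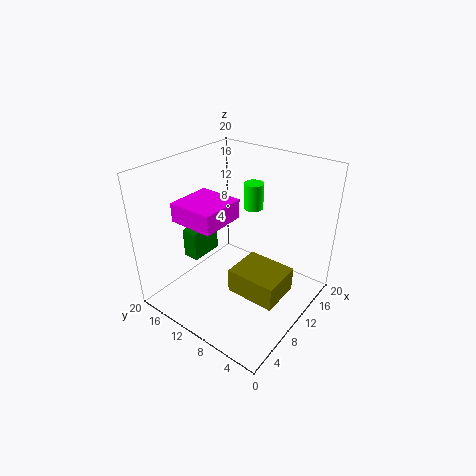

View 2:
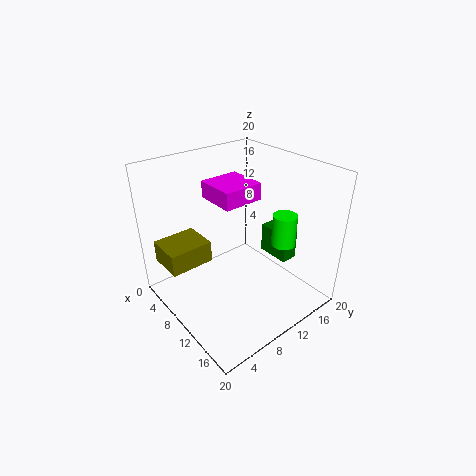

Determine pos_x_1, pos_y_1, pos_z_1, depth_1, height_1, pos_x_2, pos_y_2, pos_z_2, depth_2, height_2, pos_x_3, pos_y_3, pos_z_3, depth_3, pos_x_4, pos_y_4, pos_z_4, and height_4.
pos_x_1 = 3, pos_y_1 = 9, pos_z_1 = 14, depth_1 = 6, height_1 = 2.5, pos_x_2 = 8, pos_y_2 = 16.5, pos_z_2 = 4.5, depth_2 = 2.5, height_2 = 4.5, pos_x_3 = 3.5, pos_y_3 = 0.5, pos_z_3 = 7, depth_3 = 6, pos_x_4 = 16.5, pos_y_4 = 12, pos_z_4 = 11.5, height_4 = 4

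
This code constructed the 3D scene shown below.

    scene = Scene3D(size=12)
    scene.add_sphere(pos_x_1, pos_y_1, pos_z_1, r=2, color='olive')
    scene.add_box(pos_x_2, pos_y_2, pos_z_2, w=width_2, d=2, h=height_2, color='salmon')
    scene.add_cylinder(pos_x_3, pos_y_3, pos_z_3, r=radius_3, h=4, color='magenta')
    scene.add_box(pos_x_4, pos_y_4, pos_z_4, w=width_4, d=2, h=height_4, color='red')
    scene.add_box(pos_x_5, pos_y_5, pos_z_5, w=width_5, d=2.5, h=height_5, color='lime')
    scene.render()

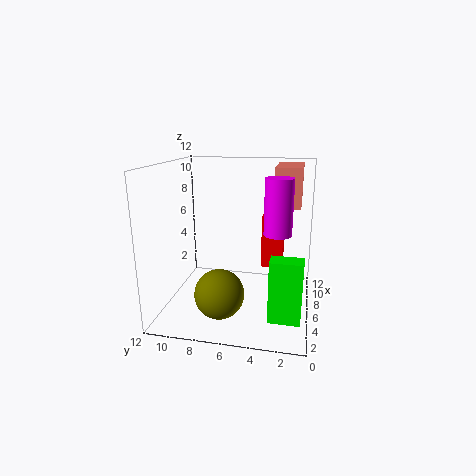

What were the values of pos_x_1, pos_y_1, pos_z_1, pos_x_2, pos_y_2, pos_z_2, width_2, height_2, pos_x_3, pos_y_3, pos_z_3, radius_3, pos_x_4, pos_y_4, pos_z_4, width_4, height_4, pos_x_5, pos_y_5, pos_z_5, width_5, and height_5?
pos_x_1 = 3.5, pos_y_1 = 7, pos_z_1 = 2, pos_x_2 = 4.5, pos_y_2 = 1, pos_z_2 = 9, width_2 = 4, height_2 = 3, pos_x_3 = 3, pos_y_3 = 2.5, pos_z_3 = 7.5, radius_3 = 1, pos_x_4 = 9.5, pos_y_4 = 2.5, pos_z_4 = 2, width_4 = 2, height_4 = 5, pos_x_5 = 2.5, pos_y_5 = 0.5, pos_z_5 = 0.5, width_5 = 1.5, height_5 = 5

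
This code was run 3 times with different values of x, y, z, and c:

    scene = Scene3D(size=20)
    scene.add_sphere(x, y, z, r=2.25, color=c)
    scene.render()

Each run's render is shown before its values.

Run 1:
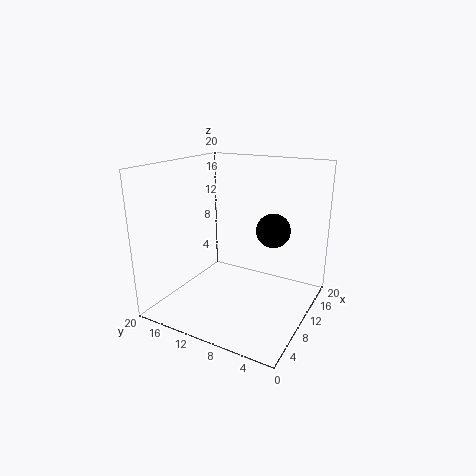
x = 10.5; y = 5; z = 11.75; c = 'black'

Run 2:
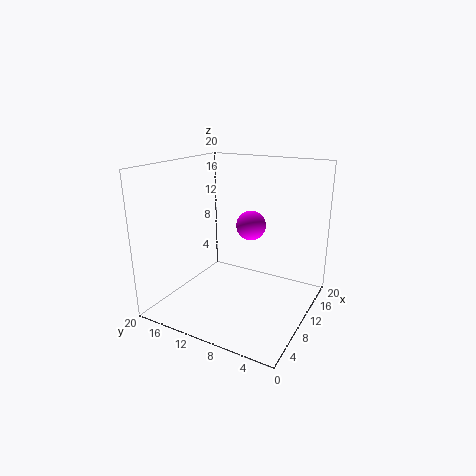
x = 15; y = 10.5; z = 10.25; c = 'magenta'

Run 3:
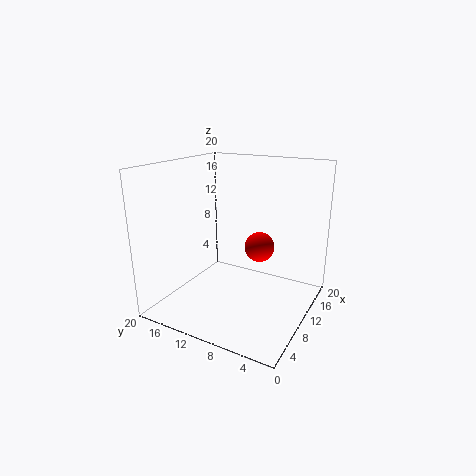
x = 14.5; y = 8.75; z = 7.25; c = 'red'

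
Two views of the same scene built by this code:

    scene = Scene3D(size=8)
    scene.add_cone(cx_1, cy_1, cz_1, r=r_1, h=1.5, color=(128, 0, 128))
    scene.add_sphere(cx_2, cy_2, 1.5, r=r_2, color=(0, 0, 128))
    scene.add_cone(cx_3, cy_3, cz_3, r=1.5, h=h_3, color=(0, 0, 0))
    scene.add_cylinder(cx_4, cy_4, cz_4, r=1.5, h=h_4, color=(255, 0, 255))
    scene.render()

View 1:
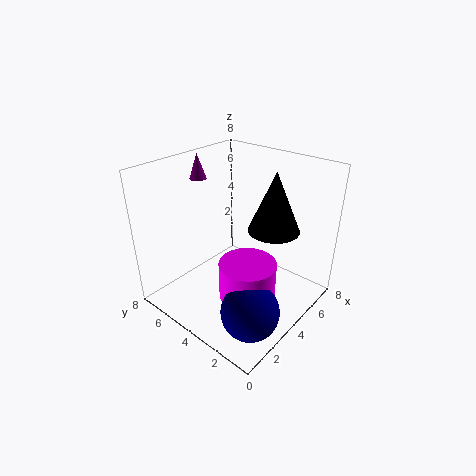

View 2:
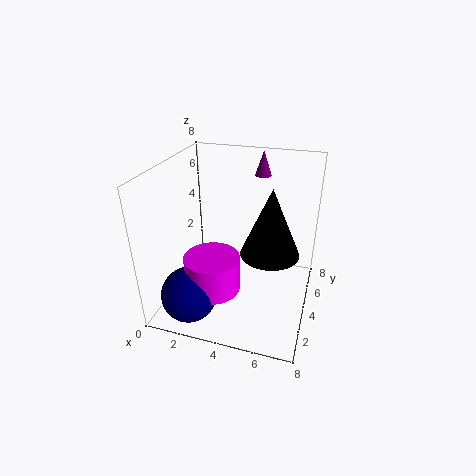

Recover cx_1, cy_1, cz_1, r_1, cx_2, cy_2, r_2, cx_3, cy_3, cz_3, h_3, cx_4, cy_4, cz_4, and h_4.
cx_1 = 4.5; cy_1 = 7.5; cz_1 = 6.5; r_1 = 0.5; cx_2 = 2; cy_2 = 1.5; r_2 = 1.5; cx_3 = 6; cy_3 = 3; cz_3 = 4; h_3 = 3.5; cx_4 = 3; cy_4 = 2.5; cz_4 = 1.5; h_4 = 2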